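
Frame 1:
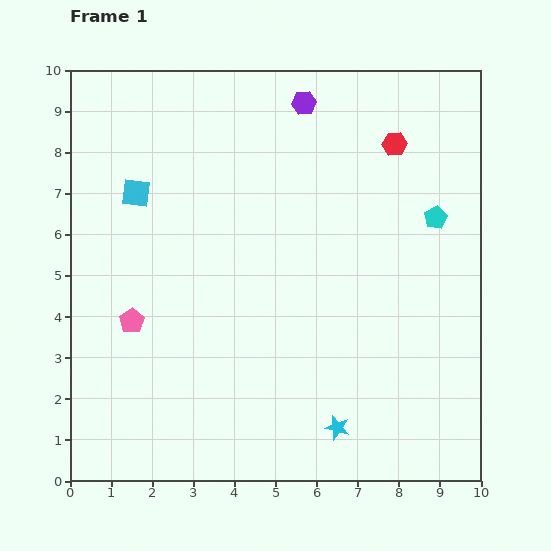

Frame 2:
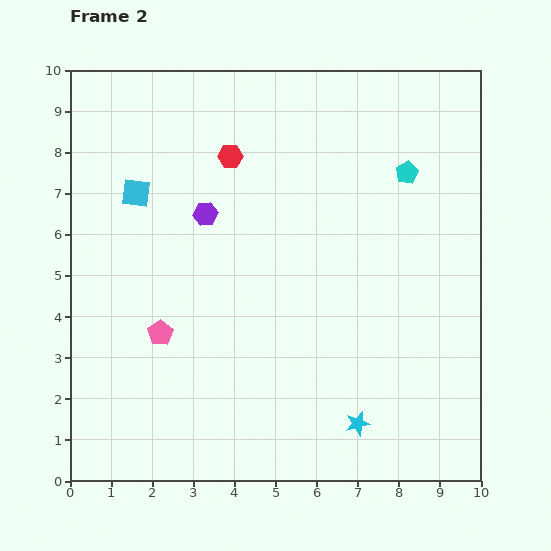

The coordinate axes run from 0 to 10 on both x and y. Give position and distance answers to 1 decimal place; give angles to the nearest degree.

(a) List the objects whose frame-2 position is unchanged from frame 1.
the cyan square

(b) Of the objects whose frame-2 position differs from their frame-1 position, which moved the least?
the cyan star

(moved 0.5)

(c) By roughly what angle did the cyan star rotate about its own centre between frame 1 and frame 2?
29° counter-clockwise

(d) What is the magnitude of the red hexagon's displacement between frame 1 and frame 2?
4.0

The red hexagon moved from (7.9, 8.2) to (3.9, 7.9), a distance of √(4.0² + 0.3²) ≈ 4.0.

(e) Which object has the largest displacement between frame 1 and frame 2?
the red hexagon

(moved 4.0; next 3.6)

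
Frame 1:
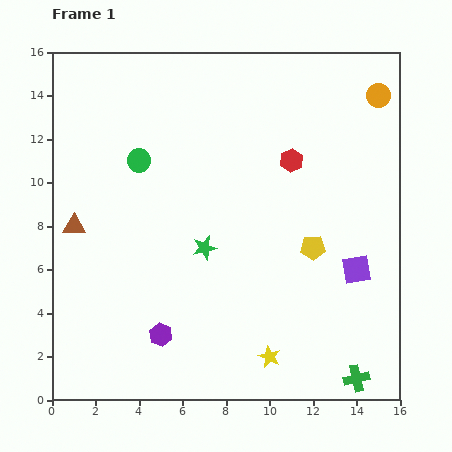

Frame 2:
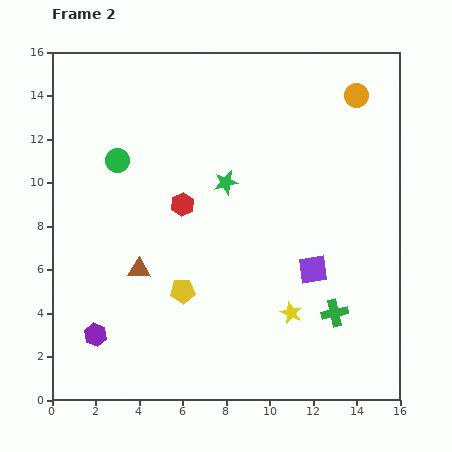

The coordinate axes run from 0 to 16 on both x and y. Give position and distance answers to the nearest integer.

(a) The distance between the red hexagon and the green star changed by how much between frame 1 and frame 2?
-4

Distance in frame 1: 6. Distance in frame 2: 2.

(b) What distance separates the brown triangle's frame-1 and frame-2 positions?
4

The brown triangle moved from (1, 8) to (4, 6), a distance of √(3² + 2²) ≈ 4.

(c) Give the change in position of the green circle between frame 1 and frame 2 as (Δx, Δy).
(-1, 0)

The green circle was at (4, 11) in frame 1 and (3, 11) in frame 2.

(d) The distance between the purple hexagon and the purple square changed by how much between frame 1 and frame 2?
+1

Distance in frame 1: 9. Distance in frame 2: 10.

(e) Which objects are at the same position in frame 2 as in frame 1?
none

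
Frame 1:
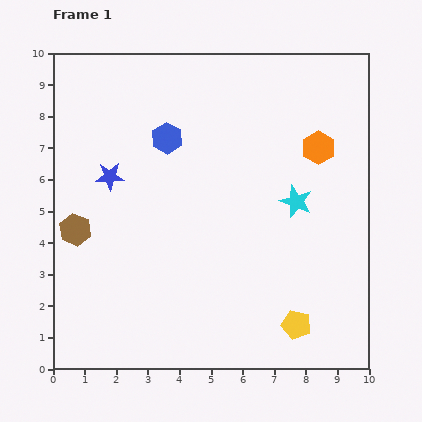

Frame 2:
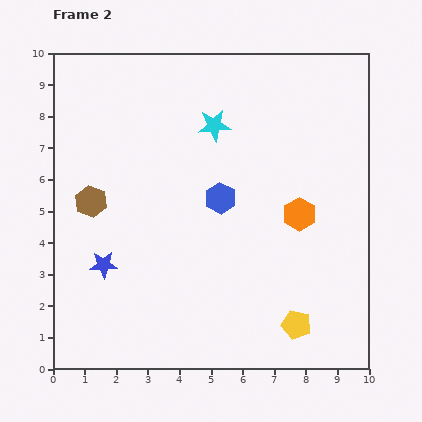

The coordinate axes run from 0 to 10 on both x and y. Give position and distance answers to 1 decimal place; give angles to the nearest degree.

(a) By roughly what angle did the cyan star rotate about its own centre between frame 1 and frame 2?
27° counter-clockwise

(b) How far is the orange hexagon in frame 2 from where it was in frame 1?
2.2

The orange hexagon moved from (8.4, 7.0) to (7.8, 4.9), a distance of √(0.6² + 2.1²) ≈ 2.2.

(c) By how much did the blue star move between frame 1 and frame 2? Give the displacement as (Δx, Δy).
(-0.2, -2.8)

The blue star was at (1.8, 6.1) in frame 1 and (1.6, 3.3) in frame 2.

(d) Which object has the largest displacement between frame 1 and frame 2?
the cyan star

(moved 3.5; next 2.8)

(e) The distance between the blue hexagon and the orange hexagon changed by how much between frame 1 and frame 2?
-2.3

Distance in frame 1: 4.8. Distance in frame 2: 2.5.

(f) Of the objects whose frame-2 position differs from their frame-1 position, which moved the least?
the brown hexagon

(moved 1.0)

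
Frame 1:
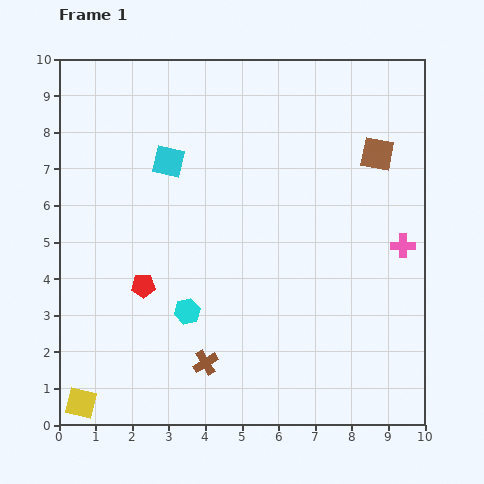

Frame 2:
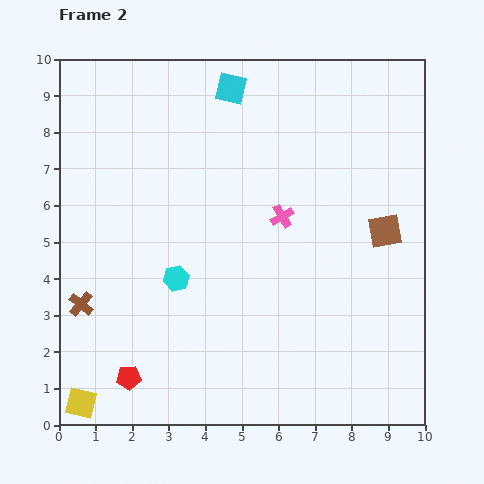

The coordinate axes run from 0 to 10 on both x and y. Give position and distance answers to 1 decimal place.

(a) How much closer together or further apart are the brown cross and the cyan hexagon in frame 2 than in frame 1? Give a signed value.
+1.2

Distance in frame 1: 1.5. Distance in frame 2: 2.7.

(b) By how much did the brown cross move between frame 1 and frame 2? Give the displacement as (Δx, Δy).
(-3.4, 1.6)

The brown cross was at (4.0, 1.7) in frame 1 and (0.6, 3.3) in frame 2.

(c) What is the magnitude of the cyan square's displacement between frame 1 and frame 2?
2.6

The cyan square moved from (3.0, 7.2) to (4.7, 9.2), a distance of √(1.7² + 2.0²) ≈ 2.6.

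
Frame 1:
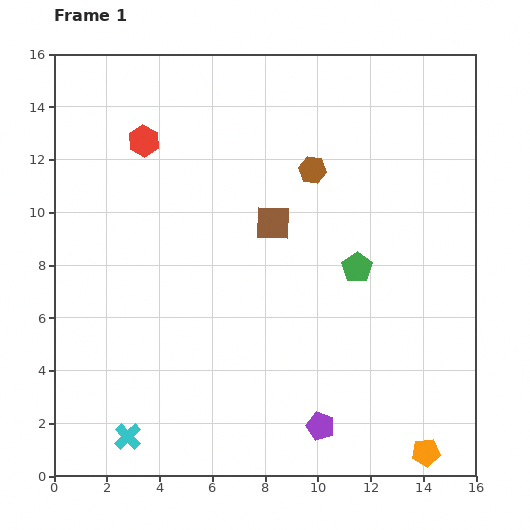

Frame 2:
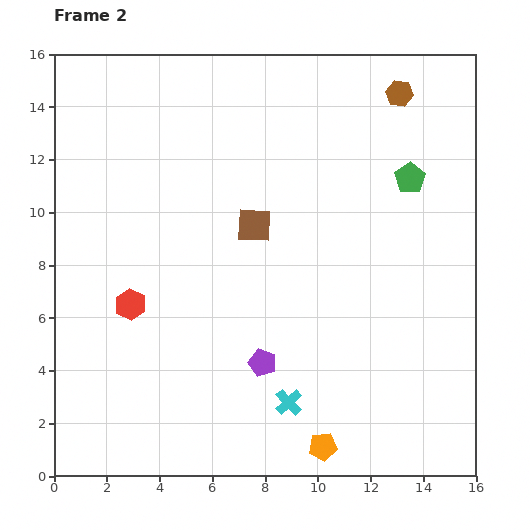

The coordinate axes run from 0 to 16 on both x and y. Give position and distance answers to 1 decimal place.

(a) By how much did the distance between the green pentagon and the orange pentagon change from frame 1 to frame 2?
+3.2

Distance in frame 1: 7.5. Distance in frame 2: 10.7.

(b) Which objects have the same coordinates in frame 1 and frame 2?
none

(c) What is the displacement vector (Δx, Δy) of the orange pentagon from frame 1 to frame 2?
(-3.9, 0.2)

The orange pentagon was at (14.1, 0.9) in frame 1 and (10.2, 1.1) in frame 2.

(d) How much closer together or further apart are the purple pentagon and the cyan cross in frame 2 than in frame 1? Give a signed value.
-5.5

Distance in frame 1: 7.3. Distance in frame 2: 1.8.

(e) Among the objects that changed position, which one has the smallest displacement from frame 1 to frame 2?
the brown square

(moved 0.7)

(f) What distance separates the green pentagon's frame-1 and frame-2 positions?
3.9

The green pentagon moved from (11.5, 7.9) to (13.5, 11.3), a distance of √(2.0² + 3.4²) ≈ 3.9.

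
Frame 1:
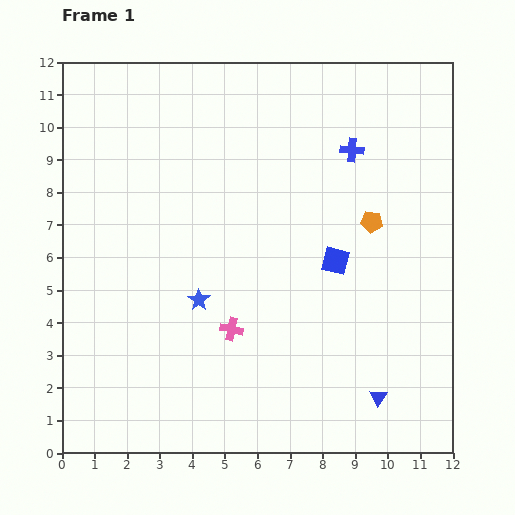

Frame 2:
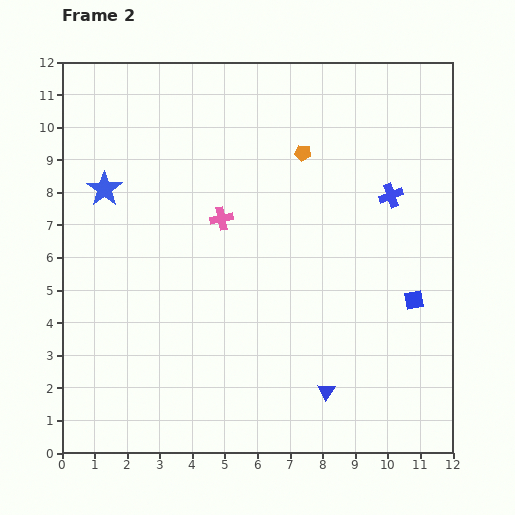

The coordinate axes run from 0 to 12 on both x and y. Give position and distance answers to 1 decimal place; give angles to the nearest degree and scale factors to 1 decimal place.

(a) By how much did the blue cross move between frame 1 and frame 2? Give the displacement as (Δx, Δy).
(1.2, -1.4)

The blue cross was at (8.9, 9.3) in frame 1 and (10.1, 7.9) in frame 2.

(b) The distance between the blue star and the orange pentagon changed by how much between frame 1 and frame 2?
+0.4

Distance in frame 1: 5.8. Distance in frame 2: 6.2.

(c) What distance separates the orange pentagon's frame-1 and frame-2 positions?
3.0

The orange pentagon moved from (9.5, 7.1) to (7.4, 9.2), a distance of √(2.1² + 2.1²) ≈ 3.0.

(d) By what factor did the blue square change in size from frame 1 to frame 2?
0.7×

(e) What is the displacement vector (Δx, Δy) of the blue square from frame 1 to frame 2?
(2.4, -1.2)

The blue square was at (8.4, 5.9) in frame 1 and (10.8, 4.7) in frame 2.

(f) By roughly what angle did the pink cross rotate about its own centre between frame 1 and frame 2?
24° counter-clockwise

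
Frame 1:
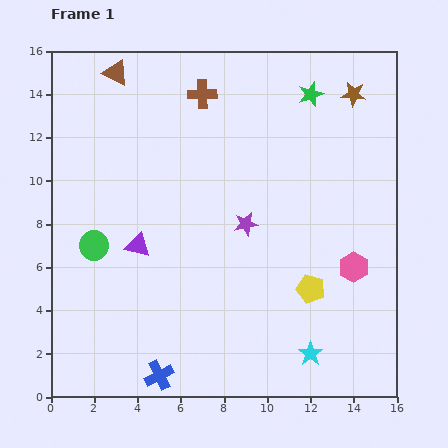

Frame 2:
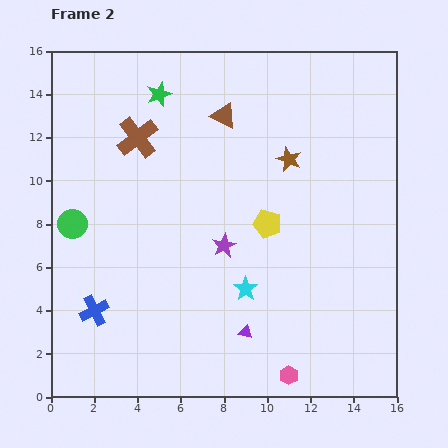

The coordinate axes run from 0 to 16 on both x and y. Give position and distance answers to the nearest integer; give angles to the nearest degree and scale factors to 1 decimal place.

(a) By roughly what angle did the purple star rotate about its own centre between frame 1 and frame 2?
17° counter-clockwise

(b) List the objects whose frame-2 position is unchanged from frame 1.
none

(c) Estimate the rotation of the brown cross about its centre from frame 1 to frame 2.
37° counter-clockwise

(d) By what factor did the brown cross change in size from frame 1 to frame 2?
1.5×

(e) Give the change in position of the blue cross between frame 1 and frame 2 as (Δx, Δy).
(-3, 3)

The blue cross was at (5, 1) in frame 1 and (2, 4) in frame 2.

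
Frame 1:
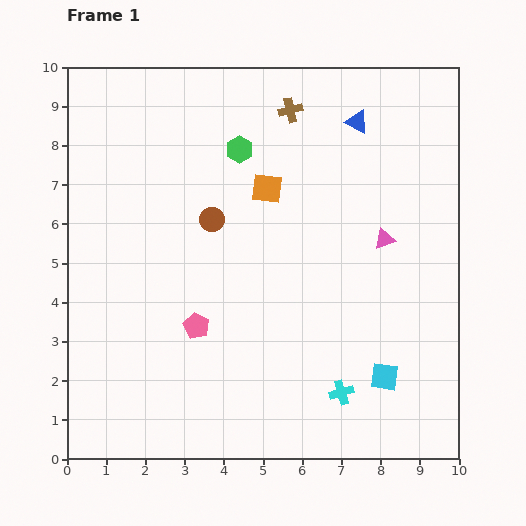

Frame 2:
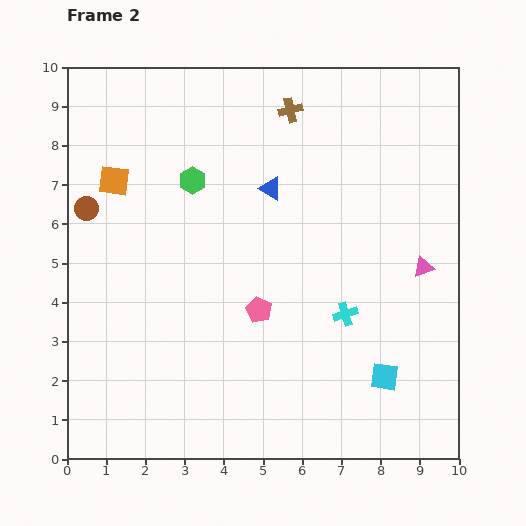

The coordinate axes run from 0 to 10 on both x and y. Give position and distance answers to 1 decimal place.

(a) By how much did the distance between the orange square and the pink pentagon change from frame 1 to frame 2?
+1.1

Distance in frame 1: 3.9. Distance in frame 2: 5.0.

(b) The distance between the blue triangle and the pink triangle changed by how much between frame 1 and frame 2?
+1.3

Distance in frame 1: 3.1. Distance in frame 2: 4.4.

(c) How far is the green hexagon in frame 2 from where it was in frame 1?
1.4

The green hexagon moved from (4.4, 7.9) to (3.2, 7.1), a distance of √(1.2² + 0.8²) ≈ 1.4.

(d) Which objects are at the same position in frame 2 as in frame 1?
the brown cross, the cyan square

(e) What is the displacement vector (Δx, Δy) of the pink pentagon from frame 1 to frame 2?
(1.6, 0.4)

The pink pentagon was at (3.3, 3.4) in frame 1 and (4.9, 3.8) in frame 2.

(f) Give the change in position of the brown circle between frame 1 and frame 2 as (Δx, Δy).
(-3.2, 0.3)

The brown circle was at (3.7, 6.1) in frame 1 and (0.5, 6.4) in frame 2.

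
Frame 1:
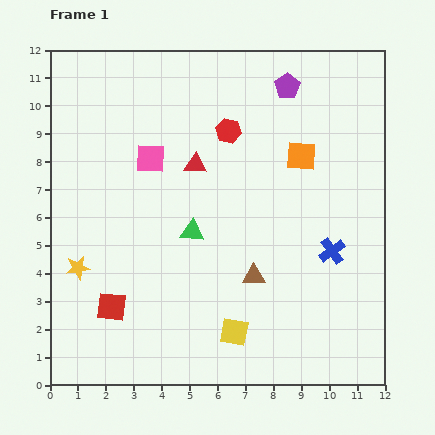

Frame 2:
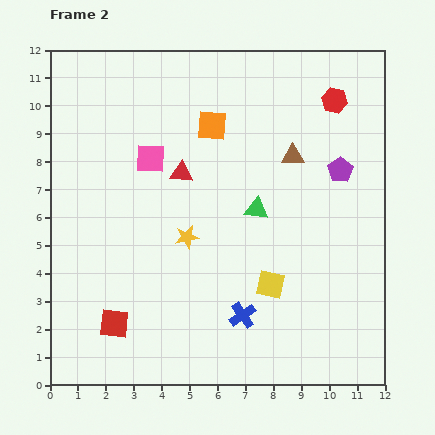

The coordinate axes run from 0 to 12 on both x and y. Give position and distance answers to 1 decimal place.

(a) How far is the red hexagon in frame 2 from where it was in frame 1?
4.0

The red hexagon moved from (6.4, 9.1) to (10.2, 10.2), a distance of √(3.8² + 1.1²) ≈ 4.0.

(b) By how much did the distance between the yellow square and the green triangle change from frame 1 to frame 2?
-1.2

Distance in frame 1: 3.9. Distance in frame 2: 2.7.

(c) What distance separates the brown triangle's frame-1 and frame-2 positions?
4.5

The brown triangle moved from (7.3, 3.9) to (8.7, 8.2), a distance of √(1.4² + 4.3²) ≈ 4.5.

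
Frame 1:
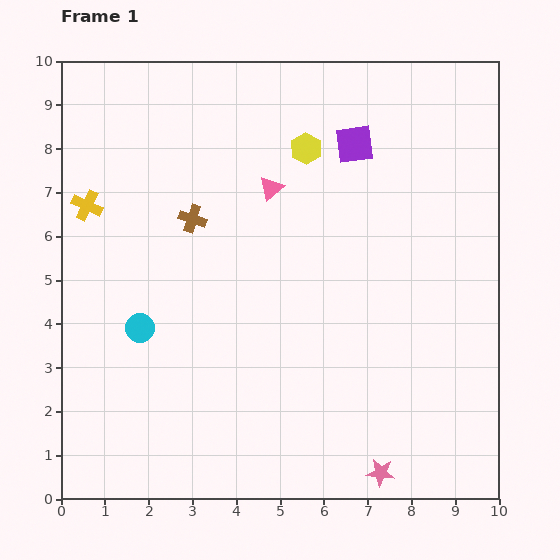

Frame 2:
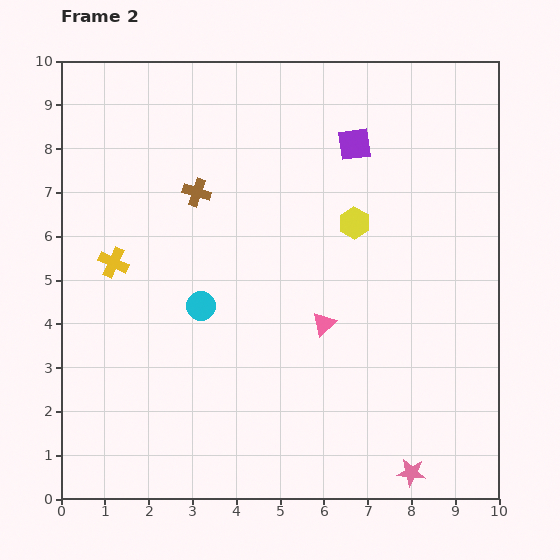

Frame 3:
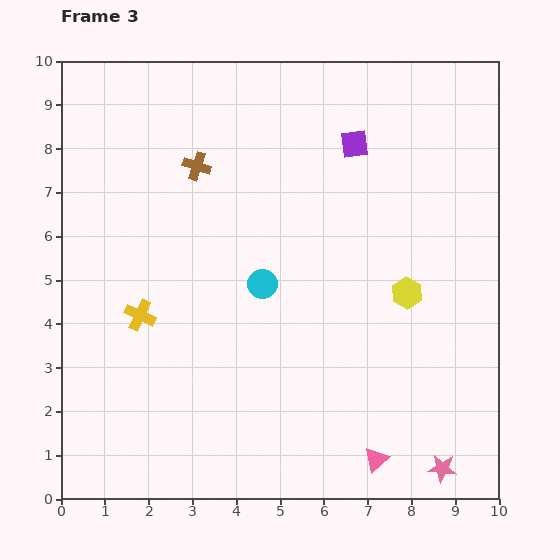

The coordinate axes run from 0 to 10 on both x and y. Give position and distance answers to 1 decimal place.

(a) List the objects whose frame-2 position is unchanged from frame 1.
the purple square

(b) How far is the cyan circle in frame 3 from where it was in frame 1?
3.0

The cyan circle moved from (1.8, 3.9) to (4.6, 4.9), a distance of √(2.8² + 1.0²) ≈ 3.0.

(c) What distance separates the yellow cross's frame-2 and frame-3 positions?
1.3

The yellow cross moved from (1.2, 5.4) to (1.8, 4.2), a distance of √(0.6² + 1.2²) ≈ 1.3.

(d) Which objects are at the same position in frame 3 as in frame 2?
the purple square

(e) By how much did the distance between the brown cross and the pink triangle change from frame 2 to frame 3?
+3.7

Distance in frame 2: 4.2. Distance in frame 3: 7.9.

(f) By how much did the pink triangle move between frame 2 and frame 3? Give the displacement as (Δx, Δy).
(1.2, -3.1)

The pink triangle was at (6.0, 4.0) in frame 2 and (7.2, 0.9) in frame 3.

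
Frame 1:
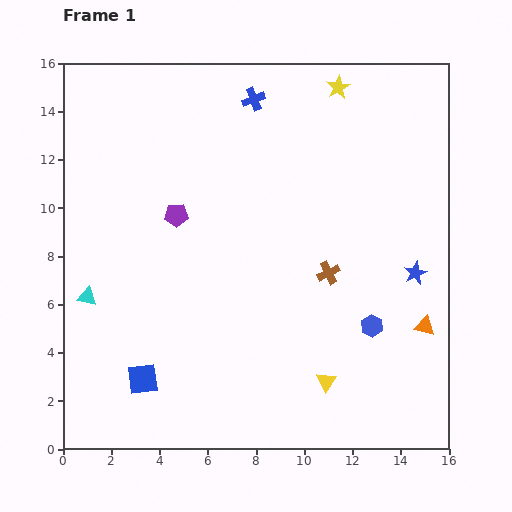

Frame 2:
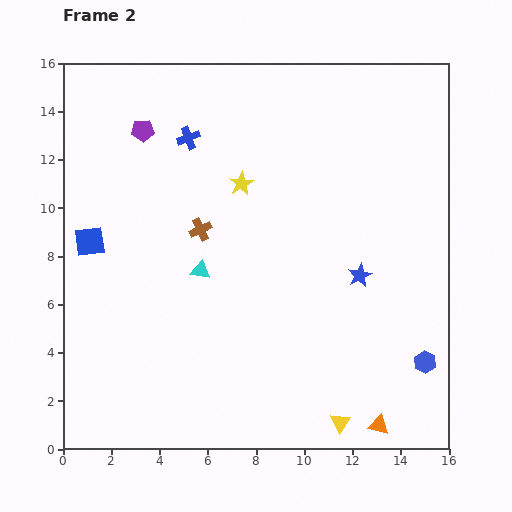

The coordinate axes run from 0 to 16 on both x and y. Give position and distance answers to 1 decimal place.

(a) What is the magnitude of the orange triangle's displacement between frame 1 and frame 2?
4.5

The orange triangle moved from (15.0, 5.1) to (13.1, 1.0), a distance of √(1.9² + 4.1²) ≈ 4.5.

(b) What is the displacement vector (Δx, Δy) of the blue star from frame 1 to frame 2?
(-2.3, -0.1)

The blue star was at (14.6, 7.3) in frame 1 and (12.3, 7.2) in frame 2.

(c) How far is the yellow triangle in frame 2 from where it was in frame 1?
1.8

The yellow triangle moved from (10.9, 2.8) to (11.5, 1.1), a distance of √(0.6² + 1.7²) ≈ 1.8.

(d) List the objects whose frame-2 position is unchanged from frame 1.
none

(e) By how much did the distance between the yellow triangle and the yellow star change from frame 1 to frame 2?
-1.5

Distance in frame 1: 12.2. Distance in frame 2: 10.7.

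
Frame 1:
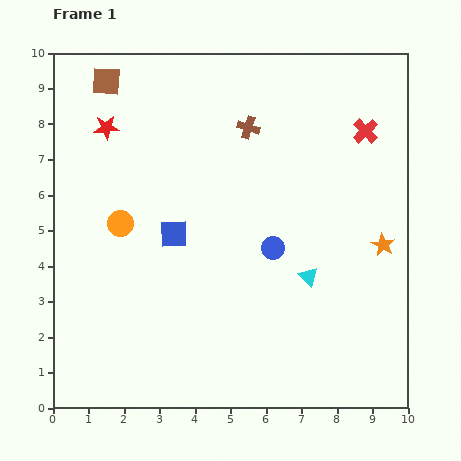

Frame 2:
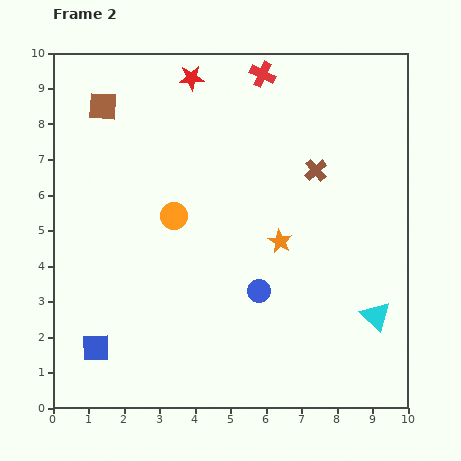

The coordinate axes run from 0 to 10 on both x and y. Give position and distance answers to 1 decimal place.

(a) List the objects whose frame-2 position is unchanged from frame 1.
none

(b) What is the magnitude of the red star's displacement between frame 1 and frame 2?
2.8

The red star moved from (1.5, 7.9) to (3.9, 9.3), a distance of √(2.4² + 1.4²) ≈ 2.8.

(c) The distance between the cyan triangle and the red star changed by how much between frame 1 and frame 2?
+1.4

Distance in frame 1: 7.1. Distance in frame 2: 8.5.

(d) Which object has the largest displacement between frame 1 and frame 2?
the blue square

(moved 3.9; next 3.3)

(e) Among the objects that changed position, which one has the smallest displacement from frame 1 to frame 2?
the brown square

(moved 0.7)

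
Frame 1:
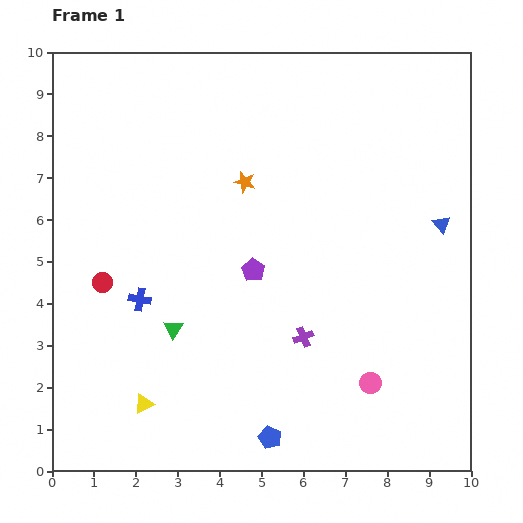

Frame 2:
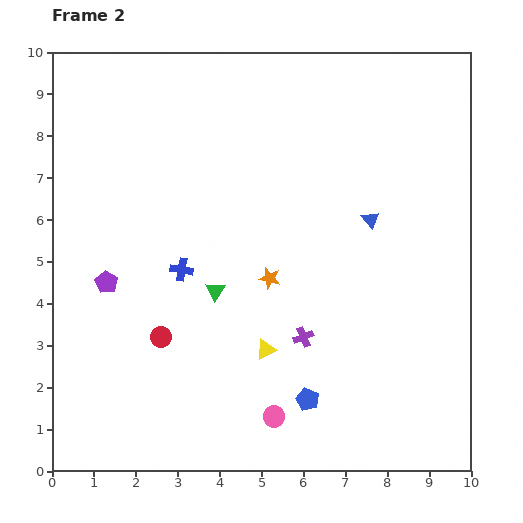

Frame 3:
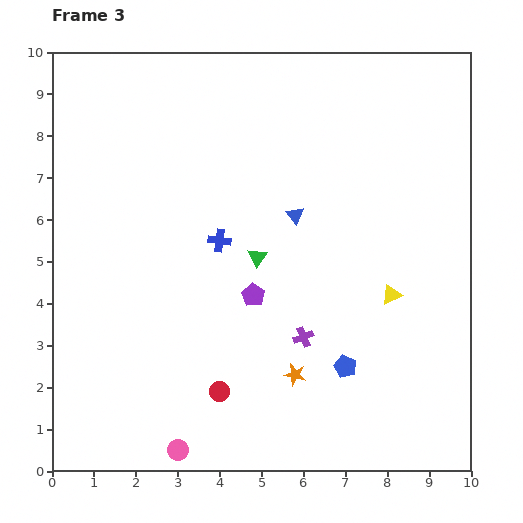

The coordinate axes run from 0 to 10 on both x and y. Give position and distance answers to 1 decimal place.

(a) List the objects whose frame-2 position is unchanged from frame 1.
the purple cross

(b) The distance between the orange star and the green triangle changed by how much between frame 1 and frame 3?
-1.0

Distance in frame 1: 3.9. Distance in frame 3: 2.9.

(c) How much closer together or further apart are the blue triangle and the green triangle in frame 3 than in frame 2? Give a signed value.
-2.8

Distance in frame 2: 4.1. Distance in frame 3: 1.3.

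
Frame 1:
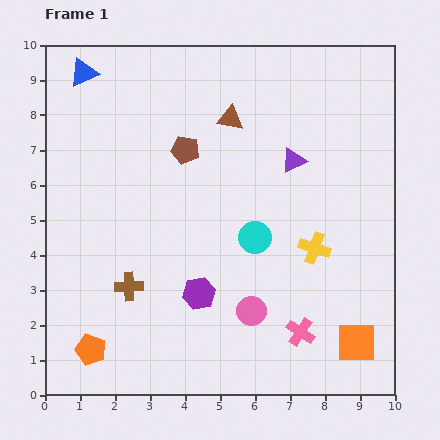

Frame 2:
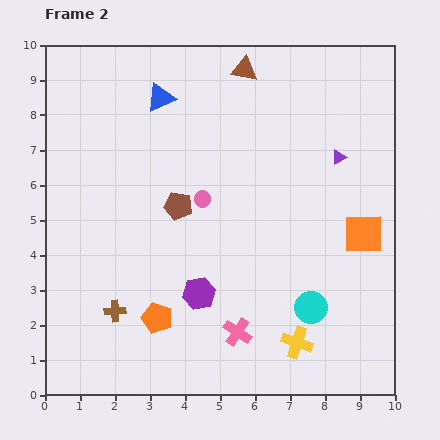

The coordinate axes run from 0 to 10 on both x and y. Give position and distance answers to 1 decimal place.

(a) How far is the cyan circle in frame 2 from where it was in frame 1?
2.6

The cyan circle moved from (6.0, 4.5) to (7.6, 2.5), a distance of √(1.6² + 2.0²) ≈ 2.6.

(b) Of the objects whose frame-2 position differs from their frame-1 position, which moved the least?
the brown cross

(moved 0.8)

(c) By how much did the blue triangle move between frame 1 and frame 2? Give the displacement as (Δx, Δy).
(2.2, -0.7)

The blue triangle was at (1.1, 9.2) in frame 1 and (3.3, 8.5) in frame 2.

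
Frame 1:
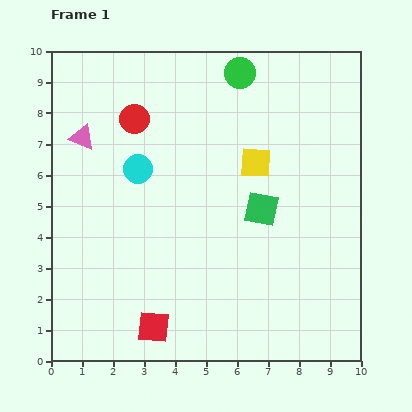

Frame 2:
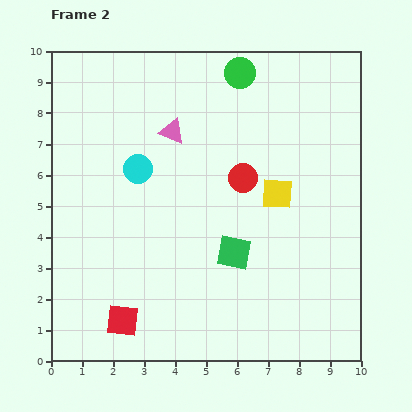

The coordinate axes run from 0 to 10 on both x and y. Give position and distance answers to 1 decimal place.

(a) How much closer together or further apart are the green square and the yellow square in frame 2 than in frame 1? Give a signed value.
+0.9

Distance in frame 1: 1.5. Distance in frame 2: 2.4.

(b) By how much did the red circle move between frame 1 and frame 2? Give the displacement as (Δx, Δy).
(3.5, -1.9)

The red circle was at (2.7, 7.8) in frame 1 and (6.2, 5.9) in frame 2.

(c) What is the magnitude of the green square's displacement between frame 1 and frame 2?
1.7

The green square moved from (6.8, 4.9) to (5.9, 3.5), a distance of √(0.9² + 1.4²) ≈ 1.7.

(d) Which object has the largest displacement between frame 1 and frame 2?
the red circle

(moved 4.0; next 2.9)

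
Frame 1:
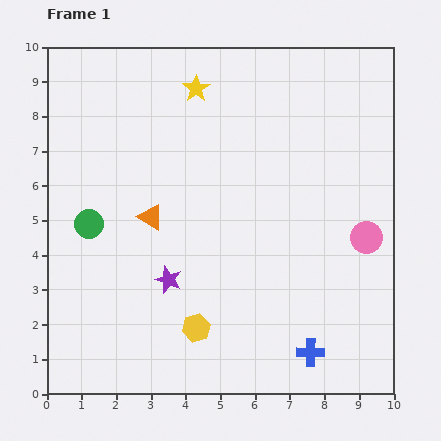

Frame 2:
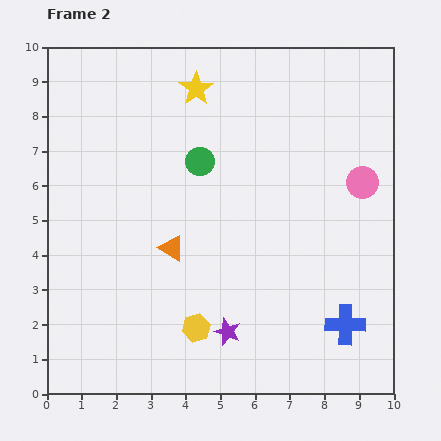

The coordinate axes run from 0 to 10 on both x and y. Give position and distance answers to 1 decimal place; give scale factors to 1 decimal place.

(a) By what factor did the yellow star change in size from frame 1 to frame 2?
1.3×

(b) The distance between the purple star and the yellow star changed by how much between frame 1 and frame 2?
+1.5

Distance in frame 1: 5.6. Distance in frame 2: 7.1.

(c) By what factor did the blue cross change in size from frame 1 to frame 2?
1.5×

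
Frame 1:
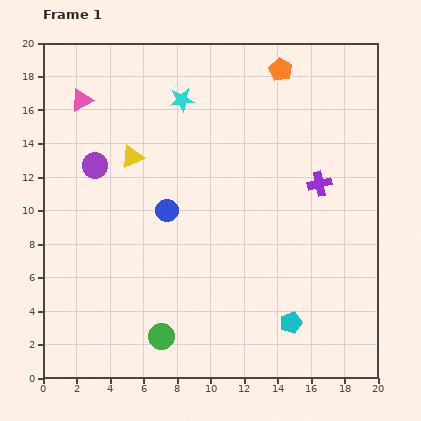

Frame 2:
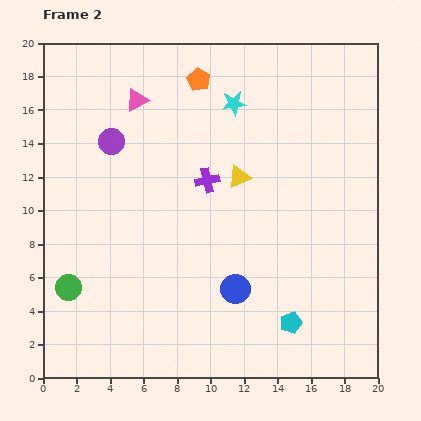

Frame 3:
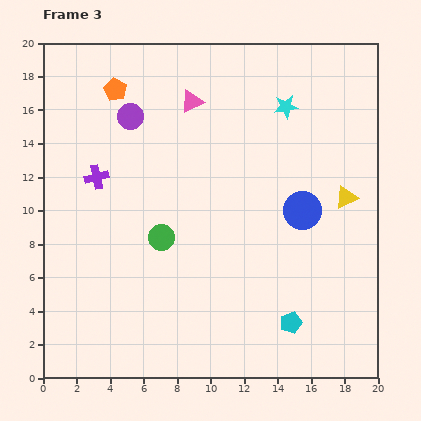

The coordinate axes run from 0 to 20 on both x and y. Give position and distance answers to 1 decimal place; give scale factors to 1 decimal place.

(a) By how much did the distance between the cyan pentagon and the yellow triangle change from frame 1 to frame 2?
-4.5

Distance in frame 1: 13.7. Distance in frame 2: 9.2.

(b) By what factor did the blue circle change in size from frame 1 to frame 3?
1.7×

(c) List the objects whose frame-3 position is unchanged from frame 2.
the cyan pentagon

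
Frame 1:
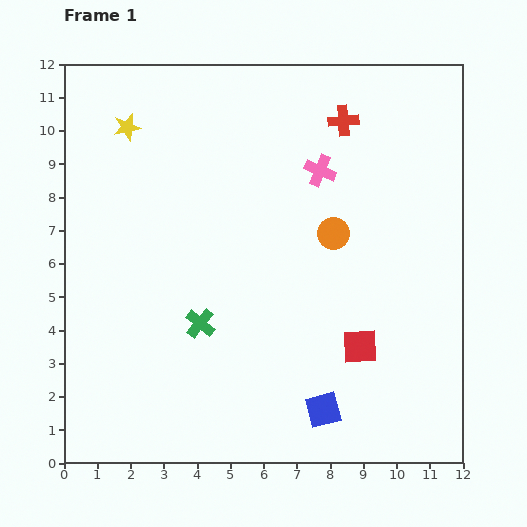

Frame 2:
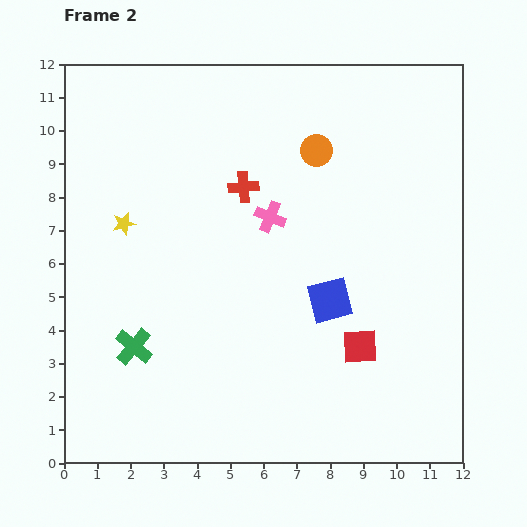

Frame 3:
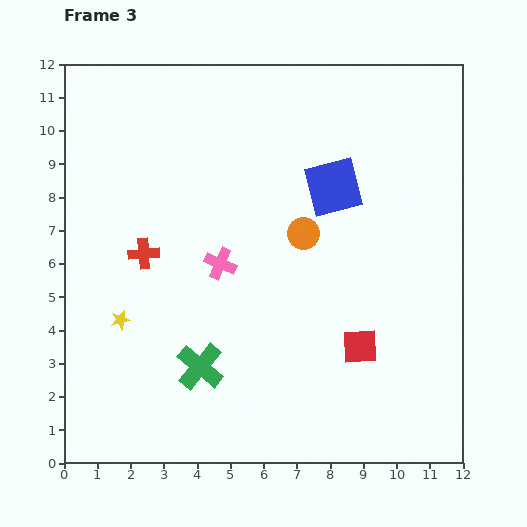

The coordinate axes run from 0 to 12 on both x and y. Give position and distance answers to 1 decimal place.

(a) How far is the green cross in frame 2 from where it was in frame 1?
2.1

The green cross moved from (4.1, 4.2) to (2.1, 3.5), a distance of √(2.0² + 0.7²) ≈ 2.1.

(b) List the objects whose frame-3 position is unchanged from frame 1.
the red square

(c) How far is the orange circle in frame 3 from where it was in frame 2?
2.5

The orange circle moved from (7.6, 9.4) to (7.2, 6.9), a distance of √(0.4² + 2.5²) ≈ 2.5.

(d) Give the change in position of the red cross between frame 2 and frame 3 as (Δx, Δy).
(-3.0, -2.0)

The red cross was at (5.4, 8.3) in frame 2 and (2.4, 6.3) in frame 3.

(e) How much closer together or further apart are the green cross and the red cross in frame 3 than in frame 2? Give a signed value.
-2.0

Distance in frame 2: 5.8. Distance in frame 3: 3.8.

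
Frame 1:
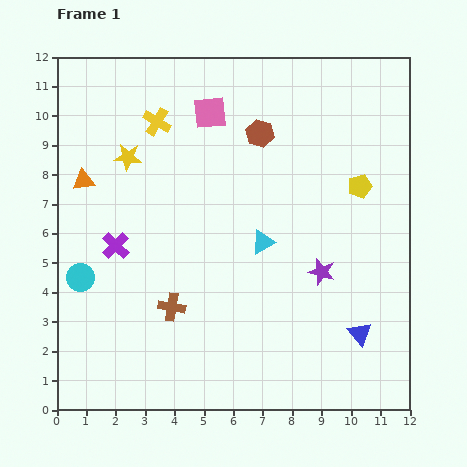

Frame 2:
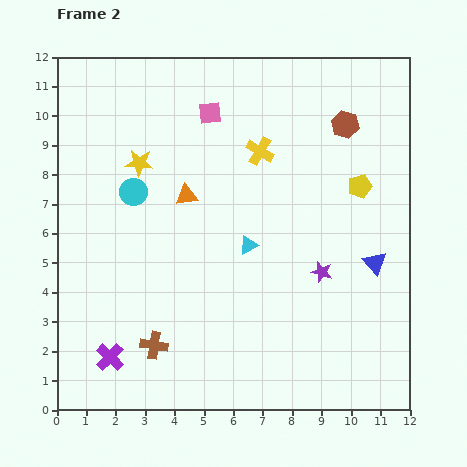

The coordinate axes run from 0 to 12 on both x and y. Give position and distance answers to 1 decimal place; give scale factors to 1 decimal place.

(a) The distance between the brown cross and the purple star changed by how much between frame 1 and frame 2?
+1.0

Distance in frame 1: 5.2. Distance in frame 2: 6.2.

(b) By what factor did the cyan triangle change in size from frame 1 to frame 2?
0.8×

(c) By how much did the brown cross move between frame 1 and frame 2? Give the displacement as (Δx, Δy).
(-0.6, -1.3)

The brown cross was at (3.9, 3.5) in frame 1 and (3.3, 2.2) in frame 2.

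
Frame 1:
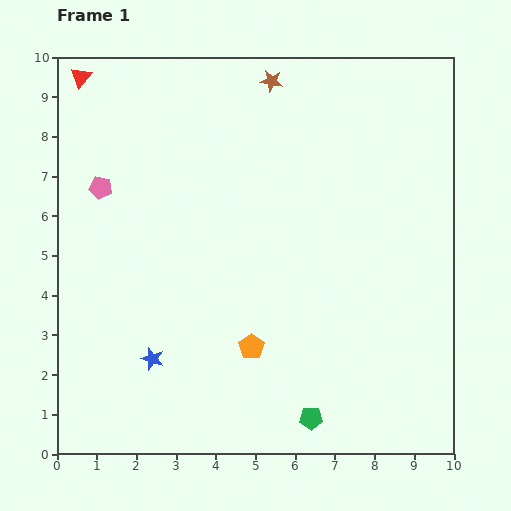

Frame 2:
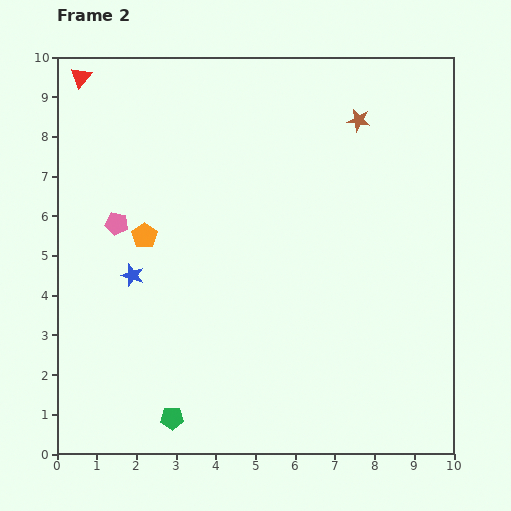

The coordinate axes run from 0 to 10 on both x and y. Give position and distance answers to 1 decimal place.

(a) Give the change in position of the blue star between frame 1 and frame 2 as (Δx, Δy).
(-0.5, 2.1)

The blue star was at (2.4, 2.4) in frame 1 and (1.9, 4.5) in frame 2.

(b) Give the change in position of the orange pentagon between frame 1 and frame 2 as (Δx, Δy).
(-2.7, 2.8)

The orange pentagon was at (4.9, 2.7) in frame 1 and (2.2, 5.5) in frame 2.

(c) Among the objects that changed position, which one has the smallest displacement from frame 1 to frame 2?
the pink pentagon

(moved 1.0)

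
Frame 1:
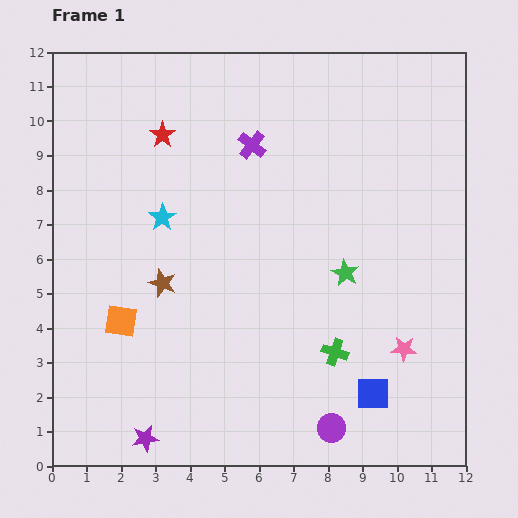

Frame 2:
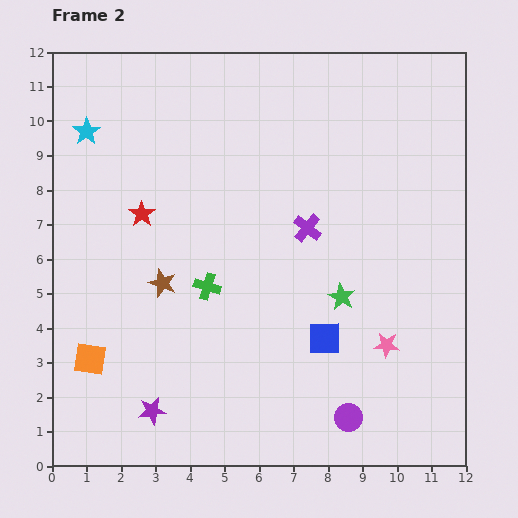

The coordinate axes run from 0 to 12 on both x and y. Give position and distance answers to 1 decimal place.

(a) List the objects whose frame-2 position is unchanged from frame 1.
the brown star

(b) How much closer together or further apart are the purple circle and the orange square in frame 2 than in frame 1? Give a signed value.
+0.9

Distance in frame 1: 6.8. Distance in frame 2: 7.7.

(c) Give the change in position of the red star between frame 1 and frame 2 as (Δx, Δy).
(-0.6, -2.3)

The red star was at (3.2, 9.6) in frame 1 and (2.6, 7.3) in frame 2.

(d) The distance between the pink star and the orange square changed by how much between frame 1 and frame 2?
+0.4

Distance in frame 1: 8.2. Distance in frame 2: 8.6.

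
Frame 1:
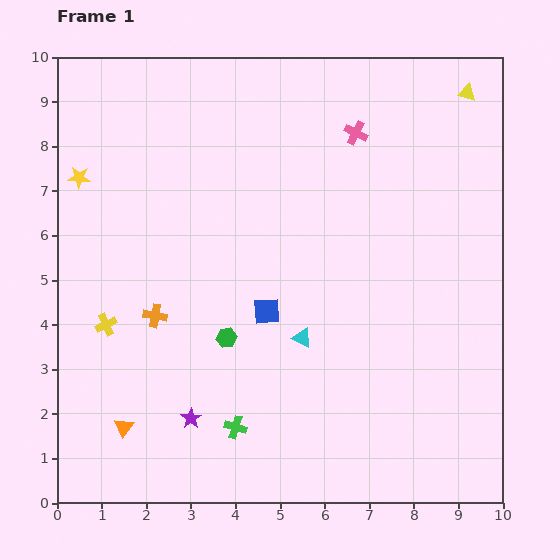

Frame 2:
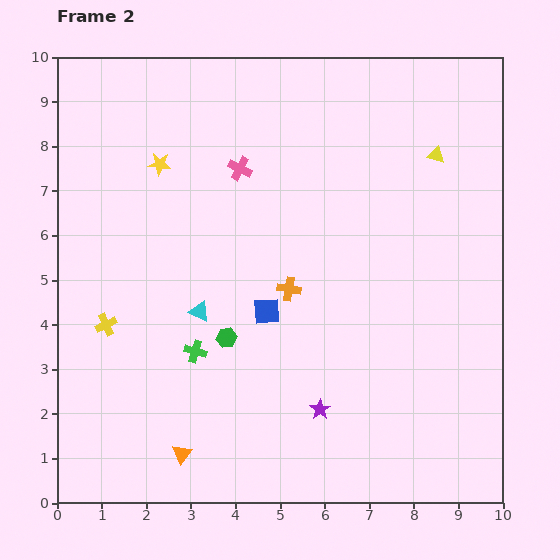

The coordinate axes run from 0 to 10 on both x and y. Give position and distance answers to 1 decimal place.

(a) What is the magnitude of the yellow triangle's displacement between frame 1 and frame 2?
1.6

The yellow triangle moved from (9.2, 9.2) to (8.5, 7.8), a distance of √(0.7² + 1.4²) ≈ 1.6.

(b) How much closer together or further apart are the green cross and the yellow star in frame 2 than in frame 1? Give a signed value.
-2.3

Distance in frame 1: 6.6. Distance in frame 2: 4.3.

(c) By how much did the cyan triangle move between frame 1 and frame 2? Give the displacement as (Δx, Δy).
(-2.3, 0.6)

The cyan triangle was at (5.5, 3.7) in frame 1 and (3.2, 4.3) in frame 2.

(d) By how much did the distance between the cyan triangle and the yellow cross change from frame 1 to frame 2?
-2.3

Distance in frame 1: 4.4. Distance in frame 2: 2.1.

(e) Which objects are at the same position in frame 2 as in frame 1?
the green hexagon, the yellow cross, the blue square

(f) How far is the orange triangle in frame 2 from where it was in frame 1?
1.4

The orange triangle moved from (1.5, 1.7) to (2.8, 1.1), a distance of √(1.3² + 0.6²) ≈ 1.4.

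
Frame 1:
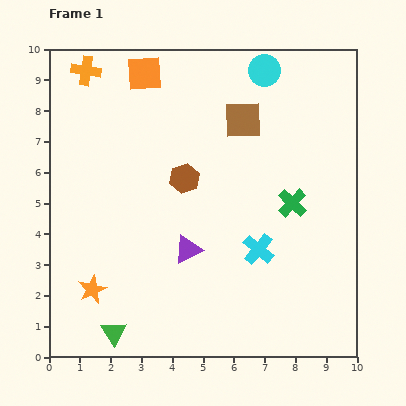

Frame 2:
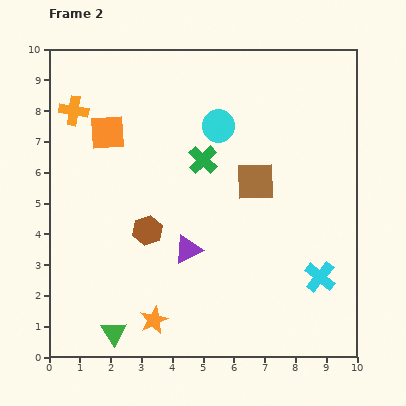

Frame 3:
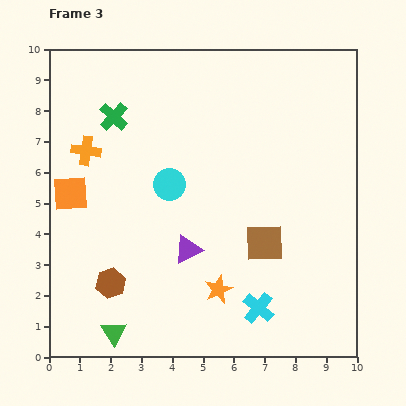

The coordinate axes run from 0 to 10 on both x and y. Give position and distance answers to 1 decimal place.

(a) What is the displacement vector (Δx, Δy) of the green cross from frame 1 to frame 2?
(-2.9, 1.4)

The green cross was at (7.9, 5.0) in frame 1 and (5.0, 6.4) in frame 2.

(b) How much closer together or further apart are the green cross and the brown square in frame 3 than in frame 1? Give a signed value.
+3.3

Distance in frame 1: 3.1. Distance in frame 3: 6.4.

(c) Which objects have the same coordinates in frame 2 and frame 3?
the purple triangle, the green triangle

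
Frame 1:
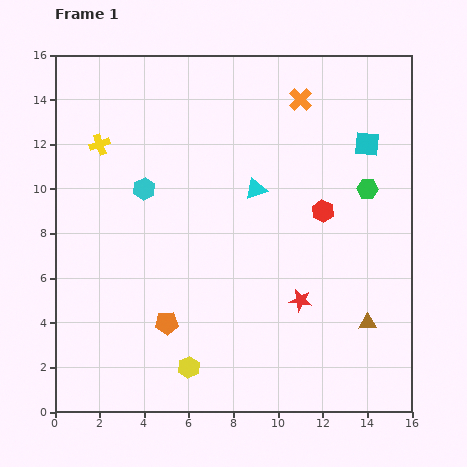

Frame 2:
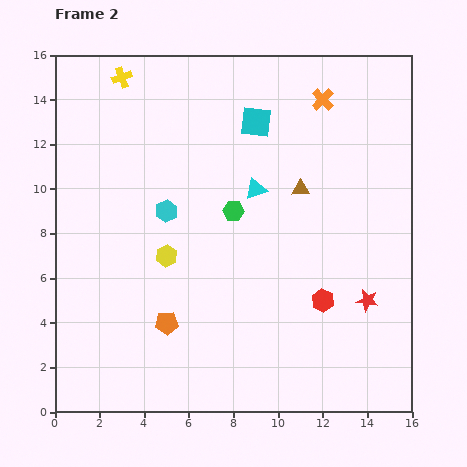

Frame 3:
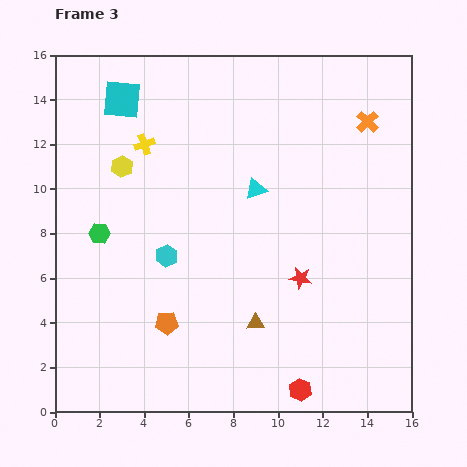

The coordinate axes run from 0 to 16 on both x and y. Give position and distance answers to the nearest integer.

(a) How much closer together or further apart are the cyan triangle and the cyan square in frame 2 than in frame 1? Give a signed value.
-2

Distance in frame 1: 5. Distance in frame 2: 3.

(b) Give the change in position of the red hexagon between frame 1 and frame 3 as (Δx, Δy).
(-1, -8)

The red hexagon was at (12, 9) in frame 1 and (11, 1) in frame 3.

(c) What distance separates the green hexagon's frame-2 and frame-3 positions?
6

The green hexagon moved from (8, 9) to (2, 8), a distance of √(6² + 1²) ≈ 6.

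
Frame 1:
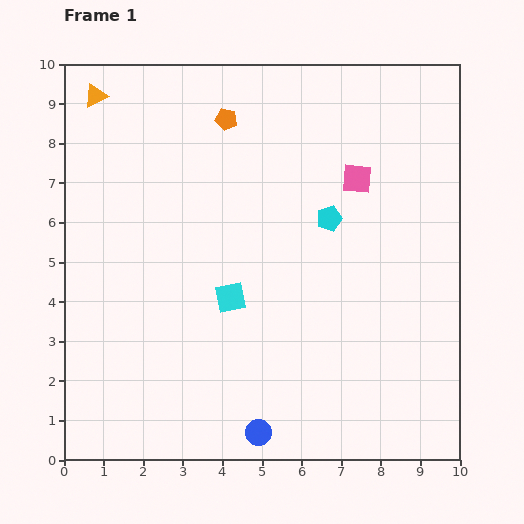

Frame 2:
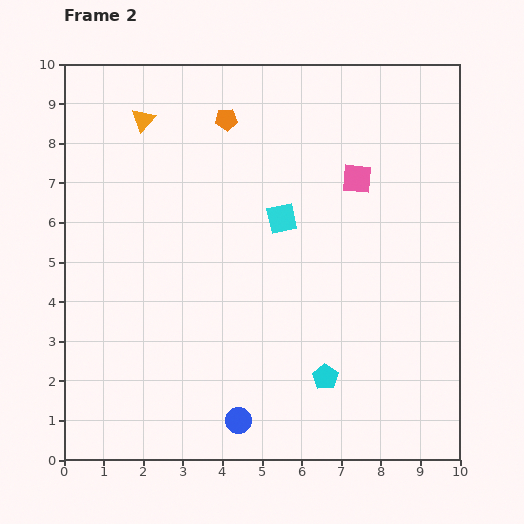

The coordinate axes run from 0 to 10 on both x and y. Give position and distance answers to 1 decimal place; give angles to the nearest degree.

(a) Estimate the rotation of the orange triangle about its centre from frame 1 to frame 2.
22° counter-clockwise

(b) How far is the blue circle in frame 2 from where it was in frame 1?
0.6

The blue circle moved from (4.9, 0.7) to (4.4, 1.0), a distance of √(0.5² + 0.3²) ≈ 0.6.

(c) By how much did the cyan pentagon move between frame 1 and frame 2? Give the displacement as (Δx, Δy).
(-0.1, -4.0)

The cyan pentagon was at (6.7, 6.1) in frame 1 and (6.6, 2.1) in frame 2.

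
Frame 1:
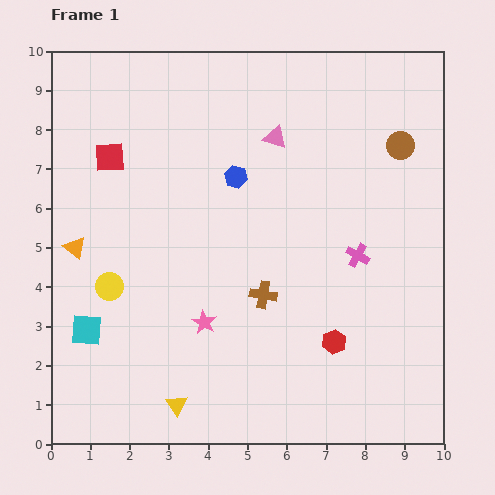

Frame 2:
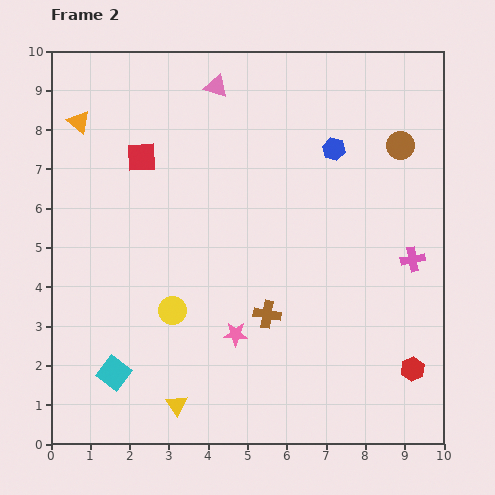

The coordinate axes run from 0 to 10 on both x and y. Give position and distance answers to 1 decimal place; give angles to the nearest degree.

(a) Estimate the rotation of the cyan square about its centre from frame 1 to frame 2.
33° clockwise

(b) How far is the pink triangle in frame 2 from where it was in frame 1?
2.0

The pink triangle moved from (5.7, 7.8) to (4.2, 9.1), a distance of √(1.5² + 1.3²) ≈ 2.0.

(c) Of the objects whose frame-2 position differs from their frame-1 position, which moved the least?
the brown cross

(moved 0.5)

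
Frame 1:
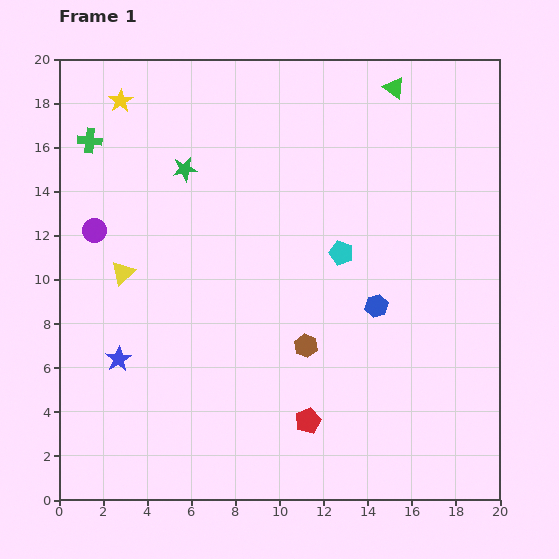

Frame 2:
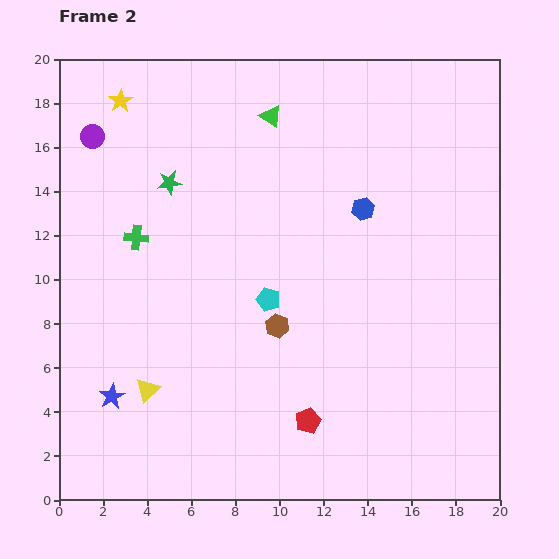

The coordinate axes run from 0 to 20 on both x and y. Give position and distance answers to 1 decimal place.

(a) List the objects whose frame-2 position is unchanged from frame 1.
the red pentagon, the yellow star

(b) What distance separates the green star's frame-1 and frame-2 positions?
0.9

The green star moved from (5.7, 15.0) to (5.0, 14.4), a distance of √(0.7² + 0.6²) ≈ 0.9.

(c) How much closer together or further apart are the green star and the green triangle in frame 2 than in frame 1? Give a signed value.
-4.7

Distance in frame 1: 10.2. Distance in frame 2: 5.5.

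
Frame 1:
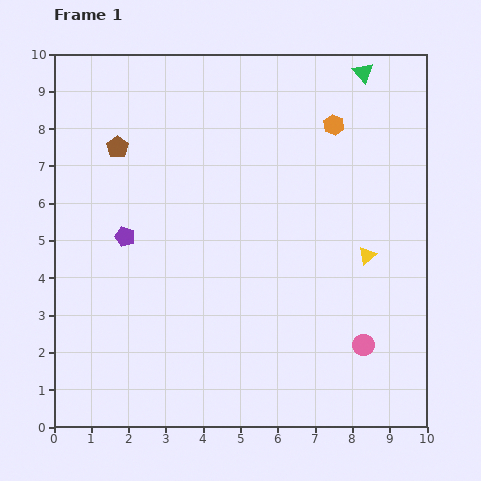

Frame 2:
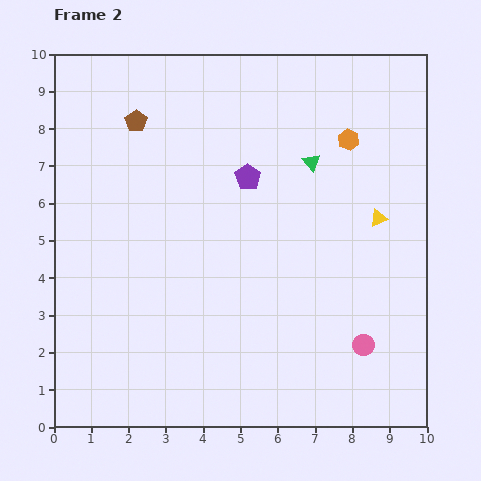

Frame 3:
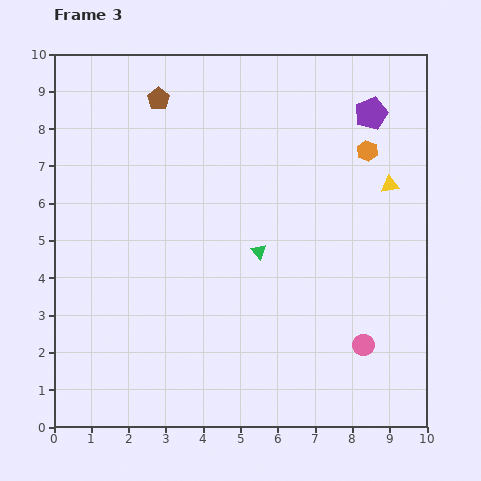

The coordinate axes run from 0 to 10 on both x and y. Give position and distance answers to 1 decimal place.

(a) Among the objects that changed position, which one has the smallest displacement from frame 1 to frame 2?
the orange hexagon

(moved 0.6)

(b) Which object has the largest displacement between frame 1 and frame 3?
the purple pentagon

(moved 7.4; next 5.6)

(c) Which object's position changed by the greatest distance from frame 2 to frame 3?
the purple pentagon

(moved 3.7; next 2.8)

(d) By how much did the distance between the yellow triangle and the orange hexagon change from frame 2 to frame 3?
-1.1

Distance in frame 2: 2.2. Distance in frame 3: 1.1.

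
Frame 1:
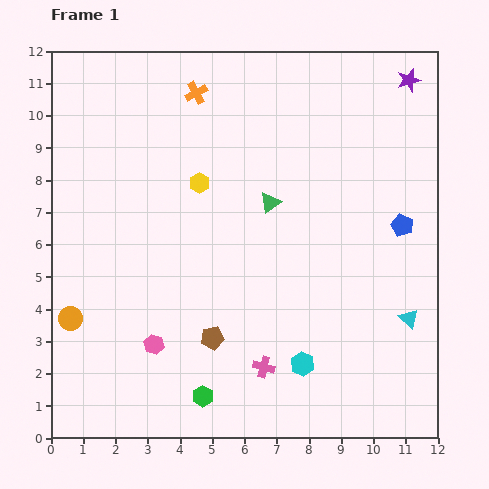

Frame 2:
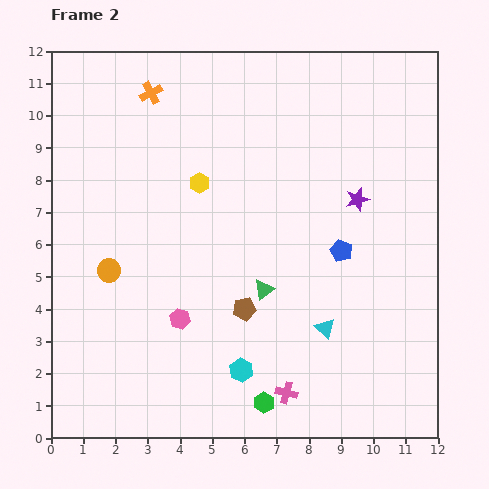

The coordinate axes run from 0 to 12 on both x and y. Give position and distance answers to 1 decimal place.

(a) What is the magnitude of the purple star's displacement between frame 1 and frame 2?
4.0

The purple star moved from (11.1, 11.1) to (9.5, 7.4), a distance of √(1.6² + 3.7²) ≈ 4.0.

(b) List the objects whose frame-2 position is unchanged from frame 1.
the yellow hexagon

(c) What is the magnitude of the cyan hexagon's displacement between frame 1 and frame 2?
1.9

The cyan hexagon moved from (7.8, 2.3) to (5.9, 2.1), a distance of √(1.9² + 0.2²) ≈ 1.9.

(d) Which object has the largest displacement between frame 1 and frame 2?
the purple star

(moved 4.0; next 2.7)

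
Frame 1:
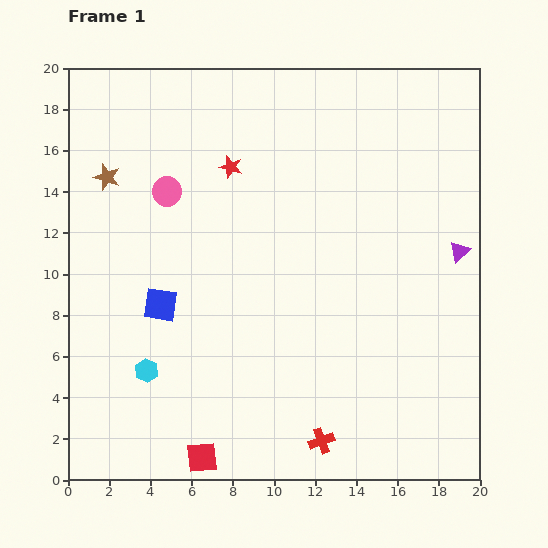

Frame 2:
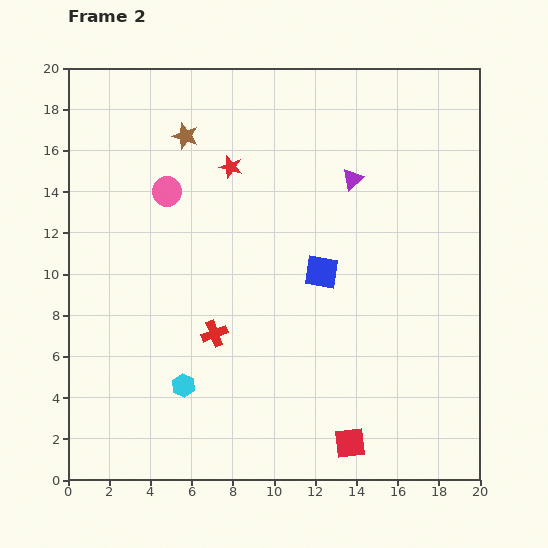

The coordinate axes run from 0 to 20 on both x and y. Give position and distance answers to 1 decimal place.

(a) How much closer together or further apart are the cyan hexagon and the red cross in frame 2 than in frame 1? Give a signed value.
-6.3

Distance in frame 1: 9.2. Distance in frame 2: 2.9.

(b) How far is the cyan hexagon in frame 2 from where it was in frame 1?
1.9

The cyan hexagon moved from (3.8, 5.3) to (5.6, 4.6), a distance of √(1.8² + 0.7²) ≈ 1.9.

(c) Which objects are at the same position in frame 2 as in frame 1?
the pink circle, the red star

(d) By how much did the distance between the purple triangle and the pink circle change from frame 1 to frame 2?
-5.5

Distance in frame 1: 14.5. Distance in frame 2: 9.0.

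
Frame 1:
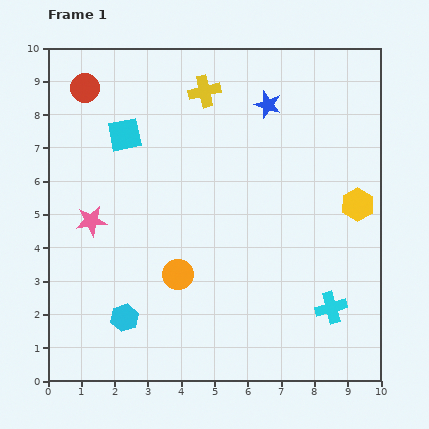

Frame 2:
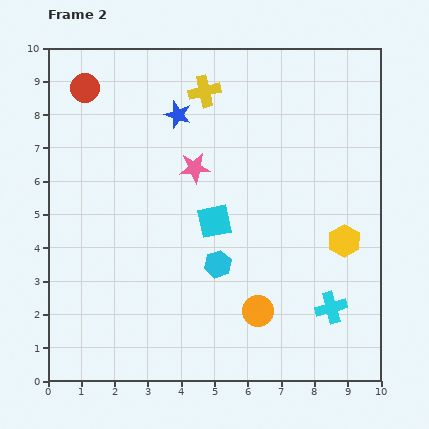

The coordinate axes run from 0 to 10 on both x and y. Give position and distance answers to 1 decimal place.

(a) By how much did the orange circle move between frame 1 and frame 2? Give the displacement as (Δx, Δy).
(2.4, -1.1)

The orange circle was at (3.9, 3.2) in frame 1 and (6.3, 2.1) in frame 2.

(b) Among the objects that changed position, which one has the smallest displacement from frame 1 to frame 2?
the yellow hexagon

(moved 1.2)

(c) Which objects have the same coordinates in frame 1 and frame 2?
the yellow cross, the cyan cross, the red circle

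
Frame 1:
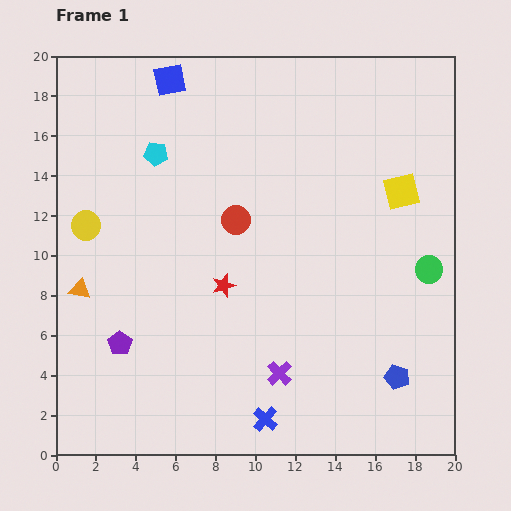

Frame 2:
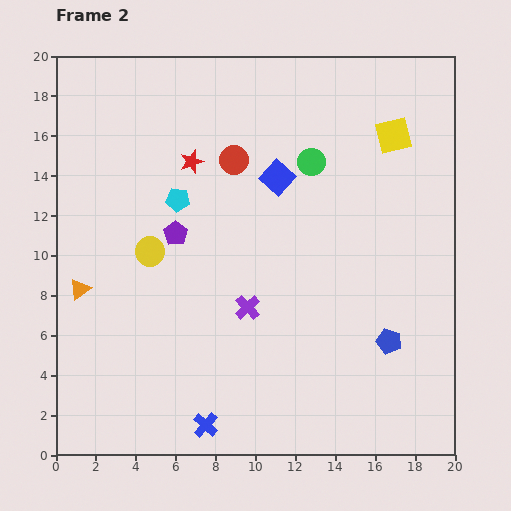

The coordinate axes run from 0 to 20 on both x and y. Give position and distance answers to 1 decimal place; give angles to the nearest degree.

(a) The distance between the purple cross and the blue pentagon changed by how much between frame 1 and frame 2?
+1.4

Distance in frame 1: 5.9. Distance in frame 2: 7.3.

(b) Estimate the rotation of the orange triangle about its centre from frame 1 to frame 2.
49° counter-clockwise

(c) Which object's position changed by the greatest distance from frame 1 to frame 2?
the green circle

(moved 8.0; next 7.3)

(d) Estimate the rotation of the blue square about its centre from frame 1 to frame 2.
36° counter-clockwise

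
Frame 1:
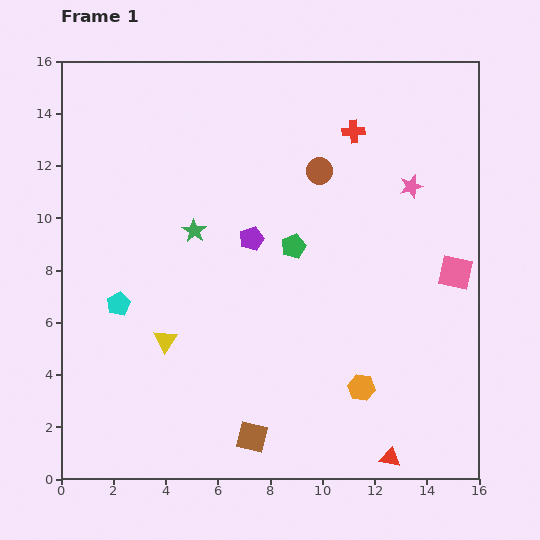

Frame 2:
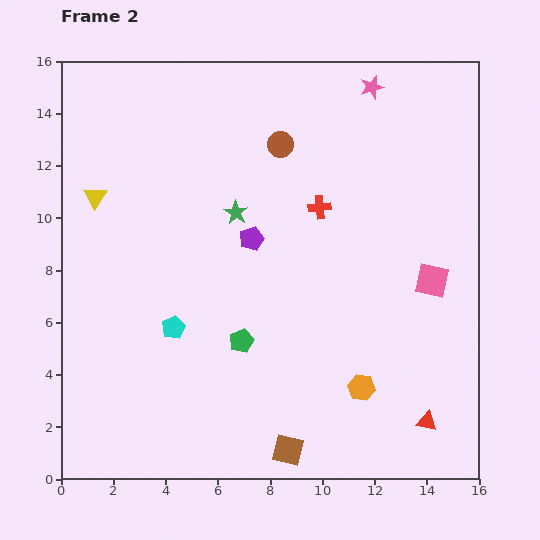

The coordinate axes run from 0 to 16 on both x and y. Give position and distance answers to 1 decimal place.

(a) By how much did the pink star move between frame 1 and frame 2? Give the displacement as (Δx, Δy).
(-1.5, 3.8)

The pink star was at (13.4, 11.2) in frame 1 and (11.9, 15.0) in frame 2.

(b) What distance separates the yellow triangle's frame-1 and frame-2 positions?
6.1

The yellow triangle moved from (4.0, 5.3) to (1.3, 10.8), a distance of √(2.7² + 5.5²) ≈ 6.1.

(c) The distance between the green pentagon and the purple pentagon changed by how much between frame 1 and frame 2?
+2.3

Distance in frame 1: 1.6. Distance in frame 2: 3.9.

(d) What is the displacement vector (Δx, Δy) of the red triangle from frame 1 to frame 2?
(1.4, 1.4)

The red triangle was at (12.6, 0.8) in frame 1 and (14.0, 2.2) in frame 2.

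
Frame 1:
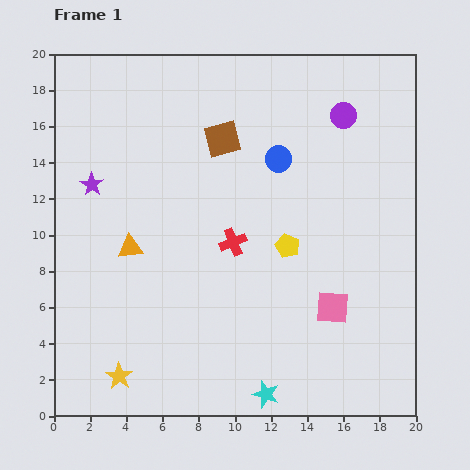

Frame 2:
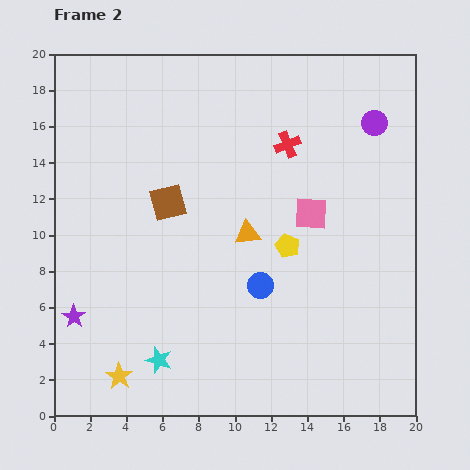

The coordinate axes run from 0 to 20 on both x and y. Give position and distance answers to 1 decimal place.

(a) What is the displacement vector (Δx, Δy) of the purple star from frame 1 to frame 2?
(-1.0, -7.3)

The purple star was at (2.1, 12.8) in frame 1 and (1.1, 5.5) in frame 2.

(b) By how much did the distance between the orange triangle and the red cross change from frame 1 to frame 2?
-0.3

Distance in frame 1: 5.7. Distance in frame 2: 5.4.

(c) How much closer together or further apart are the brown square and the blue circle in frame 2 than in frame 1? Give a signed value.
+3.6

Distance in frame 1: 3.3. Distance in frame 2: 6.9.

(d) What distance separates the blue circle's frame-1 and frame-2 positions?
7.1

The blue circle moved from (12.4, 14.2) to (11.4, 7.2), a distance of √(1.0² + 7.0²) ≈ 7.1.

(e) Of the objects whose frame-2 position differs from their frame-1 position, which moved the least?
the purple circle

(moved 1.7)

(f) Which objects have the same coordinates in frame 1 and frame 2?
the yellow star, the yellow pentagon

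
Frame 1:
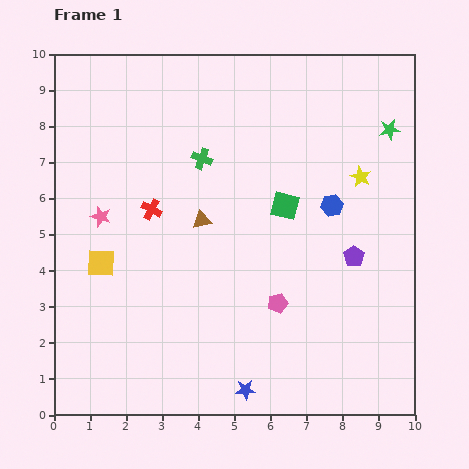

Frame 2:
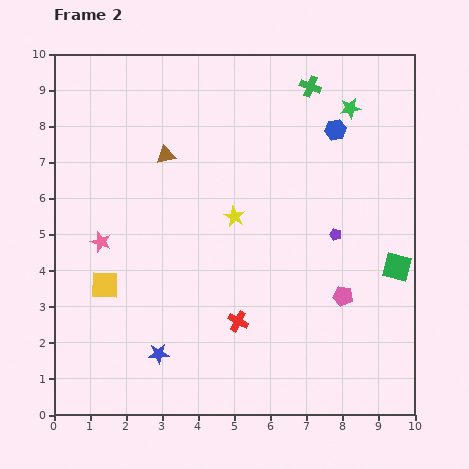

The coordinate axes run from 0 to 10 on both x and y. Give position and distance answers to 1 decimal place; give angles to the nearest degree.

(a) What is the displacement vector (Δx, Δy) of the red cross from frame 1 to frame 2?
(2.4, -3.1)

The red cross was at (2.7, 5.7) in frame 1 and (5.1, 2.6) in frame 2.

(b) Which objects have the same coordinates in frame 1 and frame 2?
none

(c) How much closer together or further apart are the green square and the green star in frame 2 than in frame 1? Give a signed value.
+1.0

Distance in frame 1: 3.6. Distance in frame 2: 4.6.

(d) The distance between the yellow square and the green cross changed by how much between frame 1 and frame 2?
+3.9

Distance in frame 1: 4.0. Distance in frame 2: 7.9.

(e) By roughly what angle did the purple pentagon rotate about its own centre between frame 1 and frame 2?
19° counter-clockwise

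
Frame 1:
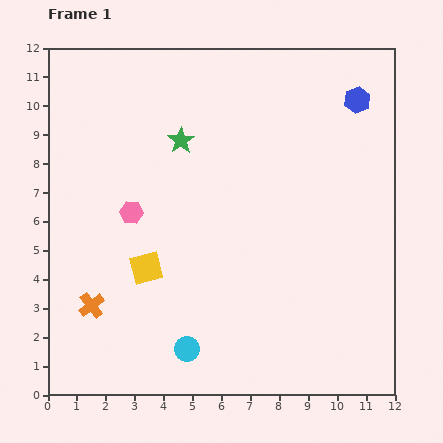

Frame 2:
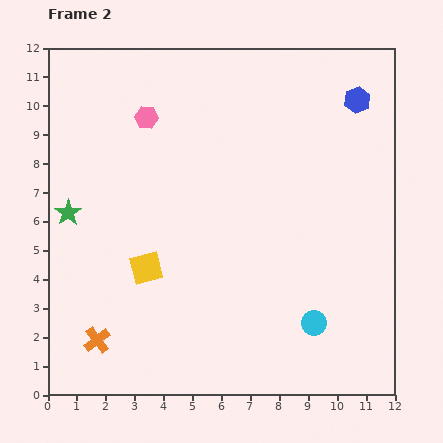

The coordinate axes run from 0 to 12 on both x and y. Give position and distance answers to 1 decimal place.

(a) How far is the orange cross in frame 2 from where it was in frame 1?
1.2

The orange cross moved from (1.5, 3.1) to (1.7, 1.9), a distance of √(0.2² + 1.2²) ≈ 1.2.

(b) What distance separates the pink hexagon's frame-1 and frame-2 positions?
3.3

The pink hexagon moved from (2.9, 6.3) to (3.4, 9.6), a distance of √(0.5² + 3.3²) ≈ 3.3.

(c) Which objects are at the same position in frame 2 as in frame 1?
the yellow square, the blue hexagon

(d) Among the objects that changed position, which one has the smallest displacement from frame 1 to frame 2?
the orange cross

(moved 1.2)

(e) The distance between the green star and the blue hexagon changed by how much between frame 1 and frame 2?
+4.4

Distance in frame 1: 6.3. Distance in frame 2: 10.7.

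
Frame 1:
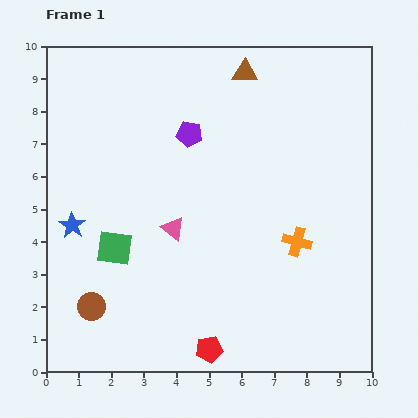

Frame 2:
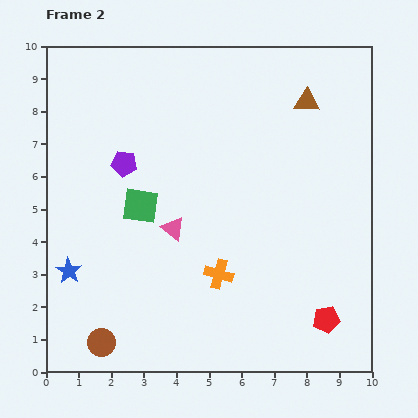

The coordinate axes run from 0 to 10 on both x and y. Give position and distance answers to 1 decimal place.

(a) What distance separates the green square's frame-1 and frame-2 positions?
1.5

The green square moved from (2.1, 3.8) to (2.9, 5.1), a distance of √(0.8² + 1.3²) ≈ 1.5.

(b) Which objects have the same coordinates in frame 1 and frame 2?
the pink triangle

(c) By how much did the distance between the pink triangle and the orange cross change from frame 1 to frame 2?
-1.8

Distance in frame 1: 3.8. Distance in frame 2: 2.0.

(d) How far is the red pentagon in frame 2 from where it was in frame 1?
3.7

The red pentagon moved from (5.0, 0.7) to (8.6, 1.6), a distance of √(3.6² + 0.9²) ≈ 3.7.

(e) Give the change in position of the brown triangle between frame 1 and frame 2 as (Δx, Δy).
(1.9, -0.9)

The brown triangle was at (6.1, 9.2) in frame 1 and (8.0, 8.3) in frame 2.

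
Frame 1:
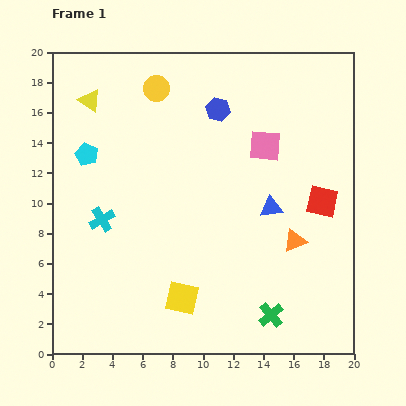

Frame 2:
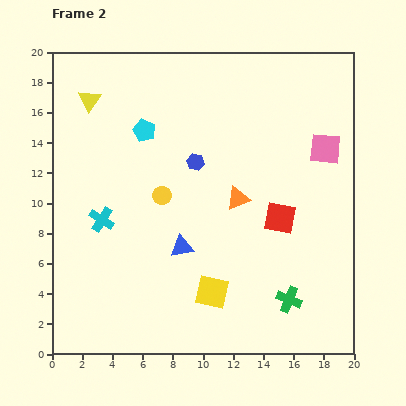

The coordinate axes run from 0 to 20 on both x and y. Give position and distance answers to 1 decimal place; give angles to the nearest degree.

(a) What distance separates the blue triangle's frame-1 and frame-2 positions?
6.4

The blue triangle moved from (14.5, 9.7) to (8.6, 7.1), a distance of √(5.9² + 2.6²) ≈ 6.4.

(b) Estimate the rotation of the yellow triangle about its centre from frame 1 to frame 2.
30° clockwise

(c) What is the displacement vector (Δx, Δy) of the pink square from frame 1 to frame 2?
(4.0, -0.2)

The pink square was at (14.1, 13.8) in frame 1 and (18.1, 13.6) in frame 2.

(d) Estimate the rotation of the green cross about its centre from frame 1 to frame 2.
28° counter-clockwise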